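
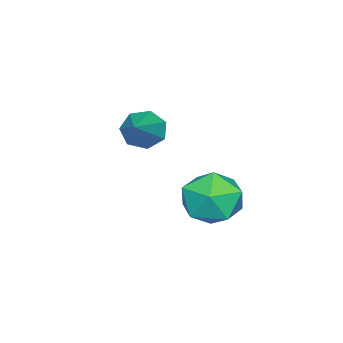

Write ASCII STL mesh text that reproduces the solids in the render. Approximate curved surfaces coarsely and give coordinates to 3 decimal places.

solid 
facet normal -0.608 0.783 0.129
outer loop
vertex -0.125 2.089 -2.752
vertex -0.435 1.743 -2.115
vertex 0.191 2.217 -2.041
endloop
endfacet
facet normal 0.002 0.984 -0.178
outer loop
vertex -0.125 2.089 -2.752
vertex 0.191 2.217 -2.041
vertex 0.659 2.103 -2.665
endloop
endfacet
facet normal 0.076 0.615 -0.785
outer loop
vertex -0.125 2.089 -2.752
vertex 0.659 2.103 -2.665
vertex 0.322 1.558 -3.125
endloop
endfacet
facet normal -0.490 0.186 -0.852
outer loop
vertex -0.125 2.089 -2.752
vertex 0.322 1.558 -3.125
vertex -0.354 1.335 -2.785
endloop
endfacet
facet normal -0.913 0.290 -0.287
outer loop
vertex -0.125 2.089 -2.752
vertex -0.354 1.335 -2.785
vertex -0.435 1.743 -2.115
endloop
endfacet
facet normal 0.538 0.803 0.257
outer loop
vertex 0.659 2.103 -2.665
vertex 0.191 2.217 -2.041
vertex 0.834 1.765 -1.975
endloop
endfacet
facet normal -0.450 0.476 0.755
outer loop
vertex 0.191 2.217 -2.041
vertex -0.435 1.743 -2.115
vertex 0.158 1.542 -1.635
endloop
endfacet
facet normal -0.943 -0.322 0.082
outer loop
vertex -0.435 1.743 -2.115
vertex -0.354 1.335 -2.785
vertex -0.179 0.997 -2.095
endloop
endfacet
facet normal -0.258 -0.489 -0.833
outer loop
vertex -0.354 1.335 -2.785
vertex 0.322 1.558 -3.125
vertex 0.289 0.883 -2.719
endloop
endfacet
facet normal 0.657 0.206 -0.725
outer loop
vertex 0.322 1.558 -3.125
vertex 0.659 2.103 -2.665
vertex 0.915 1.357 -2.645
endloop
endfacet
facet normal 0.490 -0.186 0.852
outer loop
vertex 0.605 1.011 -2.008
vertex 0.834 1.765 -1.975
vertex 0.158 1.542 -1.635
endloop
endfacet
facet normal -0.076 -0.615 0.785
outer loop
vertex 0.605 1.011 -2.008
vertex 0.158 1.542 -1.635
vertex -0.179 0.997 -2.095
endloop
endfacet
facet normal -0.002 -0.984 0.178
outer loop
vertex 0.605 1.011 -2.008
vertex -0.179 0.997 -2.095
vertex 0.289 0.883 -2.719
endloop
endfacet
facet normal 0.608 -0.783 -0.129
outer loop
vertex 0.605 1.011 -2.008
vertex 0.289 0.883 -2.719
vertex 0.915 1.357 -2.645
endloop
endfacet
facet normal 0.913 -0.290 0.287
outer loop
vertex 0.605 1.011 -2.008
vertex 0.915 1.357 -2.645
vertex 0.834 1.765 -1.975
endloop
endfacet
facet normal 0.258 0.489 0.833
outer loop
vertex 0.158 1.542 -1.635
vertex 0.834 1.765 -1.975
vertex 0.191 2.217 -2.041
endloop
endfacet
facet normal -0.657 -0.206 0.725
outer loop
vertex -0.179 0.997 -2.095
vertex 0.158 1.542 -1.635
vertex -0.435 1.743 -2.115
endloop
endfacet
facet normal -0.538 -0.803 -0.257
outer loop
vertex 0.289 0.883 -2.719
vertex -0.179 0.997 -2.095
vertex -0.354 1.335 -2.785
endloop
endfacet
facet normal 0.450 -0.476 -0.755
outer loop
vertex 0.915 1.357 -2.645
vertex 0.289 0.883 -2.719
vertex 0.322 1.558 -3.125
endloop
endfacet
facet normal 0.943 0.322 -0.082
outer loop
vertex 0.834 1.765 -1.975
vertex 0.915 1.357 -2.645
vertex 0.659 2.103 -2.665
endloop
endfacet
facet normal -0.823 -0.254 -0.508
outer loop
vertex -1.145 -0.685 -2.1
vertex -1.365 -0.891 -1.64
vertex -1.401 -0.379 -1.838
endloop
endfacet
facet normal 0.446 0.767 -0.461
outer loop
vertex -1.145 -0.685 -2.1
vertex -1.401 -0.379 -1.838
vertex -0.195 -0.529 -0.92
endloop
endfacet
facet normal -0.823 -0.254 -0.508
outer loop
vertex -1.401 -0.379 -1.838
vertex -1.365 -0.891 -1.64
vertex -1.63 -0.458 -1.427
endloop
endfacet
facet normal -0.015 0.983 0.181
outer loop
vertex -1.401 -0.379 -1.838
vertex -1.63 -0.458 -1.427
vertex -0.195 -0.529 -0.92
endloop
endfacet
facet normal -0.824 -0.255 -0.507
outer loop
vertex -1.63 -0.458 -1.427
vertex -1.365 -0.891 -1.64
vertex -1.659 -0.863 -1.176
endloop
endfacet
facet normal -0.261 0.522 0.812
outer loop
vertex -1.63 -0.458 -1.427
vertex -1.659 -0.863 -1.176
vertex -0.195 -0.529 -0.92
endloop
endfacet
facet normal -0.824 -0.254 -0.507
outer loop
vertex -1.659 -0.863 -1.176
vertex -1.365 -0.891 -1.64
vertex -1.467 -1.289 -1.275
endloop
endfacet
facet normal -0.106 -0.270 0.957
outer loop
vertex -1.659 -0.863 -1.176
vertex -1.467 -1.289 -1.275
vertex -0.195 -0.529 -0.92
endloop
endfacet
facet normal -0.823 -0.255 -0.508
outer loop
vertex -1.467 -1.289 -1.275
vertex -1.365 -0.891 -1.64
vertex -1.197 -1.415 -1.649
endloop
endfacet
facet normal 0.333 -0.794 0.508
outer loop
vertex -1.467 -1.289 -1.275
vertex -1.197 -1.415 -1.649
vertex -0.195 -0.529 -0.92
endloop
endfacet
facet normal -0.823 -0.255 -0.508
outer loop
vertex -1.197 -1.415 -1.649
vertex -1.365 -0.891 -1.64
vertex -1.054 -1.146 -2.016
endloop
endfacet
facet normal 0.726 -0.658 -0.199
outer loop
vertex -1.197 -1.415 -1.649
vertex -1.054 -1.146 -2.016
vertex -0.195 -0.529 -0.92
endloop
endfacet
facet normal -0.823 -0.255 -0.508
outer loop
vertex -1.054 -1.146 -2.016
vertex -1.365 -0.891 -1.64
vertex -1.145 -0.685 -2.1
endloop
endfacet
facet normal 0.776 0.038 -0.630
outer loop
vertex -1.054 -1.146 -2.016
vertex -1.145 -0.685 -2.1
vertex -0.195 -0.529 -0.92
endloop
endfacet

endsolid


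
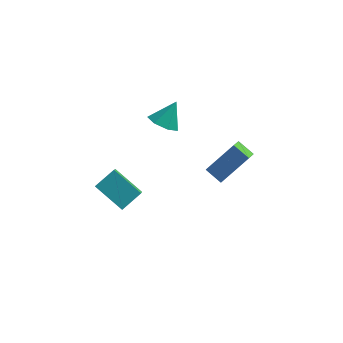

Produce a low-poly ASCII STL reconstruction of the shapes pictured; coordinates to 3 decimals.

solid 
facet normal -0.379 -0.497 -0.780
outer loop
vertex 1.176 1.956 2.784
vertex 0.399 2.285 2.952
vertex 1.019 2.603 2.448
endloop
endfacet
facet normal 0.973 0.231 -0.009
outer loop
vertex 1.176 1.956 2.784
vertex 1.019 2.603 2.448
vertex 0.941 2.995 4.068
endloop
endfacet
facet normal -0.379 -0.497 -0.780
outer loop
vertex 1.019 2.603 2.448
vertex 0.399 2.285 2.952
vertex 0.396 3.011 2.491
endloop
endfacet
facet normal 0.531 0.829 -0.175
outer loop
vertex 1.019 2.603 2.448
vertex 0.396 3.011 2.491
vertex 0.941 2.995 4.068
endloop
endfacet
facet normal -0.379 -0.497 -0.781
outer loop
vertex 0.396 3.011 2.491
vertex 0.399 2.285 2.952
vertex -0.225 2.872 2.881
endloop
endfacet
facet normal -0.175 0.982 0.071
outer loop
vertex 0.396 3.011 2.491
vertex -0.225 2.872 2.881
vertex 0.941 2.995 4.068
endloop
endfacet
facet normal -0.379 -0.497 -0.781
outer loop
vertex -0.225 2.872 2.881
vertex 0.399 2.285 2.952
vertex -0.376 2.291 3.324
endloop
endfacet
facet normal -0.613 0.573 0.543
outer loop
vertex -0.225 2.872 2.881
vertex -0.376 2.291 3.324
vertex 0.941 2.995 4.068
endloop
endfacet
facet normal -0.379 -0.497 -0.781
outer loop
vertex -0.376 2.291 3.324
vertex 0.399 2.285 2.952
vertex 0.057 1.705 3.487
endloop
endfacet
facet normal -0.454 -0.089 0.887
outer loop
vertex -0.376 2.291 3.324
vertex 0.057 1.705 3.487
vertex 0.941 2.995 4.068
endloop
endfacet
facet normal -0.380 -0.496 -0.781
outer loop
vertex 0.057 1.705 3.487
vertex 0.399 2.285 2.952
vertex 0.747 1.556 3.246
endloop
endfacet
facet normal 0.185 -0.506 0.842
outer loop
vertex 0.057 1.705 3.487
vertex 0.747 1.556 3.246
vertex 0.941 2.995 4.068
endloop
endfacet
facet normal -0.379 -0.496 -0.781
outer loop
vertex 0.747 1.556 3.246
vertex 0.399 2.285 2.952
vertex 1.176 1.956 2.784
endloop
endfacet
facet normal 0.818 -0.364 0.445
outer loop
vertex 0.747 1.556 3.246
vertex 1.176 1.956 2.784
vertex 0.941 2.995 4.068
endloop
endfacet
facet normal -0.607 -0.367 -0.705
outer loop
vertex 3.629 -0.408 1.481
vertex 2.837 0.018 1.941
vertex 3.763 0.446 0.921
endloop
endfacet
facet normal 0.784 -0.422 -0.456
outer loop
vertex 4.983 1.182 2.339
vertex 3.629 -0.408 1.481
vertex 3.763 0.446 0.921
endloop
endfacet
facet normal -0.607 -0.367 -0.705
outer loop
vertex 3.763 0.446 0.921
vertex 2.837 0.018 1.941
vertex 2.971 0.872 1.381
endloop
endfacet
facet normal 0.131 0.829 -0.543
outer loop
vertex 2.971 0.872 1.381
vertex 4.983 1.182 2.339
vertex 3.763 0.446 0.921
endloop
endfacet
facet normal -0.131 -0.829 0.543
outer loop
vertex 3.629 -0.408 1.481
vertex 4.057 0.754 3.359
vertex 2.837 0.018 1.941
endloop
endfacet
facet normal 0.784 -0.422 -0.456
outer loop
vertex 4.849 0.328 2.899
vertex 3.629 -0.408 1.481
vertex 4.983 1.182 2.339
endloop
endfacet
facet normal -0.131 -0.829 0.543
outer loop
vertex 4.849 0.328 2.899
vertex 4.057 0.754 3.359
vertex 3.629 -0.408 1.481
endloop
endfacet
facet normal -0.784 0.422 0.456
outer loop
vertex 2.837 0.018 1.941
vertex 4.057 0.754 3.359
vertex 2.971 0.872 1.381
endloop
endfacet
facet normal 0.131 0.829 -0.543
outer loop
vertex 4.191 1.608 2.799
vertex 4.983 1.182 2.339
vertex 2.971 0.872 1.381
endloop
endfacet
facet normal -0.784 0.422 0.456
outer loop
vertex 2.971 0.872 1.381
vertex 4.057 0.754 3.359
vertex 4.191 1.608 2.799
endloop
endfacet
facet normal 0.607 0.367 0.705
outer loop
vertex 4.191 1.608 2.799
vertex 4.849 0.328 2.899
vertex 4.983 1.182 2.339
endloop
endfacet
facet normal 0.607 0.367 0.705
outer loop
vertex 4.057 0.754 3.359
vertex 4.849 0.328 2.899
vertex 4.191 1.608 2.799
endloop
endfacet
facet normal -0.784 0.399 0.476
outer loop
vertex -0.93 -3.451 5.099
vertex -1.141 -2.057 3.583
vertex -1.671 -4.204 4.51
endloop
endfacet
facet normal 0.102 -0.673 0.732
outer loop
vertex -0.299 -4.903 3.677
vertex -0.93 -3.451 5.099
vertex -1.671 -4.204 4.51
endloop
endfacet
facet normal -0.784 0.399 0.476
outer loop
vertex -1.671 -4.204 4.51
vertex -1.141 -2.057 3.583
vertex -1.882 -2.811 2.994
endloop
endfacet
facet normal -0.613 -0.623 -0.487
outer loop
vertex -1.882 -2.811 2.994
vertex -0.299 -4.903 3.677
vertex -1.671 -4.204 4.51
endloop
endfacet
facet normal 0.613 0.622 0.487
outer loop
vertex -0.93 -3.451 5.099
vertex 0.231 -2.756 2.75
vertex -1.141 -2.057 3.583
endloop
endfacet
facet normal 0.102 -0.673 0.733
outer loop
vertex 0.442 -4.149 4.266
vertex -0.93 -3.451 5.099
vertex -0.299 -4.903 3.677
endloop
endfacet
facet normal 0.612 0.623 0.487
outer loop
vertex 0.442 -4.149 4.266
vertex 0.231 -2.756 2.75
vertex -0.93 -3.451 5.099
endloop
endfacet
facet normal -0.102 0.673 -0.733
outer loop
vertex -1.141 -2.057 3.583
vertex 0.231 -2.756 2.75
vertex -1.882 -2.811 2.994
endloop
endfacet
facet normal -0.612 -0.623 -0.487
outer loop
vertex -0.51 -3.509 2.161
vertex -0.299 -4.903 3.677
vertex -1.882 -2.811 2.994
endloop
endfacet
facet normal -0.102 0.673 -0.732
outer loop
vertex -1.882 -2.811 2.994
vertex 0.231 -2.756 2.75
vertex -0.51 -3.509 2.161
endloop
endfacet
facet normal 0.784 -0.399 -0.476
outer loop
vertex -0.51 -3.509 2.161
vertex 0.442 -4.149 4.266
vertex -0.299 -4.903 3.677
endloop
endfacet
facet normal 0.784 -0.399 -0.476
outer loop
vertex 0.231 -2.756 2.75
vertex 0.442 -4.149 4.266
vertex -0.51 -3.509 2.161
endloop
endfacet

endsolid


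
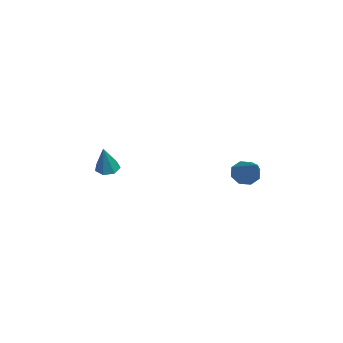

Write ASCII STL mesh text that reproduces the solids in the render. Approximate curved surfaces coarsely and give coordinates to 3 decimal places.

solid 
facet normal -0.813 -0.232 -0.534
outer loop
vertex -1.126 2.066 0.255
vertex -1.417 1.846 0.793
vertex -1.383 2.42 0.492
endloop
endfacet
facet normal 0.490 0.702 -0.517
outer loop
vertex -1.126 2.066 0.255
vertex -1.383 2.42 0.492
vertex 0.217 2.314 1.867
endloop
endfacet
facet normal -0.812 -0.232 -0.535
outer loop
vertex -1.383 2.42 0.492
vertex -1.417 1.846 0.793
vertex -1.66 2.438 0.905
endloop
endfacet
facet normal 0.066 0.998 0.001
outer loop
vertex -1.383 2.42 0.492
vertex -1.66 2.438 0.905
vertex 0.217 2.314 1.867
endloop
endfacet
facet normal -0.812 -0.232 -0.535
outer loop
vertex -1.66 2.438 0.905
vertex -1.417 1.846 0.793
vertex -1.794 2.108 1.252
endloop
endfacet
facet normal -0.263 0.748 0.610
outer loop
vertex -1.66 2.438 0.905
vertex -1.794 2.108 1.252
vertex 0.217 2.314 1.867
endloop
endfacet
facet normal -0.813 -0.234 -0.534
outer loop
vertex -1.794 2.108 1.252
vertex -1.417 1.846 0.793
vertex -1.707 1.625 1.331
endloop
endfacet
facet normal -0.300 0.101 0.948
outer loop
vertex -1.794 2.108 1.252
vertex -1.707 1.625 1.331
vertex 0.217 2.314 1.867
endloop
endfacet
facet normal -0.812 -0.234 -0.534
outer loop
vertex -1.707 1.625 1.331
vertex -1.417 1.846 0.793
vertex -1.45 1.271 1.095
endloop
endfacet
facet normal -0.026 -0.568 0.823
outer loop
vertex -1.707 1.625 1.331
vertex -1.45 1.271 1.095
vertex 0.217 2.314 1.867
endloop
endfacet
facet normal -0.813 -0.234 -0.534
outer loop
vertex -1.45 1.271 1.095
vertex -1.417 1.846 0.793
vertex -1.173 1.253 0.681
endloop
endfacet
facet normal 0.400 -0.864 0.305
outer loop
vertex -1.45 1.271 1.095
vertex -1.173 1.253 0.681
vertex 0.217 2.314 1.867
endloop
endfacet
facet normal -0.812 -0.233 -0.535
outer loop
vertex -1.173 1.253 0.681
vertex -1.417 1.846 0.793
vertex -1.039 1.583 0.334
endloop
endfacet
facet normal 0.728 -0.615 -0.303
outer loop
vertex -1.173 1.253 0.681
vertex -1.039 1.583 0.334
vertex 0.217 2.314 1.867
endloop
endfacet
facet normal -0.812 -0.234 -0.535
outer loop
vertex -1.039 1.583 0.334
vertex -1.417 1.846 0.793
vertex -1.126 2.066 0.255
endloop
endfacet
facet normal 0.765 0.033 -0.643
outer loop
vertex -1.039 1.583 0.334
vertex -1.126 2.066 0.255
vertex 0.217 2.314 1.867
endloop
endfacet
facet normal -0.472 0.075 -0.878
outer loop
vertex -2.832 -4.074 0.048
vertex -3.292 -3.923 0.308
vertex -2.886 -3.605 0.117
endloop
endfacet
facet normal 0.977 0.137 -0.164
outer loop
vertex -2.832 -4.074 0.048
vertex -2.886 -3.605 0.117
vertex -2.568 -4.037 1.652
endloop
endfacet
facet normal -0.472 0.075 -0.878
outer loop
vertex -2.886 -3.605 0.117
vertex -3.292 -3.923 0.308
vertex -3.246 -3.375 0.33
endloop
endfacet
facet normal 0.580 0.808 0.107
outer loop
vertex -2.886 -3.605 0.117
vertex -3.246 -3.375 0.33
vertex -2.568 -4.037 1.652
endloop
endfacet
facet normal -0.474 0.075 -0.878
outer loop
vertex -3.246 -3.375 0.33
vertex -3.292 -3.923 0.308
vertex -3.64 -3.558 0.527
endloop
endfacet
facet normal -0.145 0.853 0.502
outer loop
vertex -3.246 -3.375 0.33
vertex -3.64 -3.558 0.527
vertex -2.568 -4.037 1.652
endloop
endfacet
facet normal -0.475 0.074 -0.877
outer loop
vertex -3.64 -3.558 0.527
vertex -3.292 -3.923 0.308
vertex -3.772 -4.015 0.56
endloop
endfacet
facet normal -0.650 0.240 0.721
outer loop
vertex -3.64 -3.558 0.527
vertex -3.772 -4.015 0.56
vertex -2.568 -4.037 1.652
endloop
endfacet
facet normal -0.475 0.075 -0.877
outer loop
vertex -3.772 -4.015 0.56
vertex -3.292 -3.923 0.308
vertex -3.543 -4.403 0.403
endloop
endfacet
facet normal -0.557 -0.572 0.602
outer loop
vertex -3.772 -4.015 0.56
vertex -3.543 -4.403 0.403
vertex -2.568 -4.037 1.652
endloop
endfacet
facet normal -0.473 0.074 -0.878
outer loop
vertex -3.543 -4.403 0.403
vertex -3.292 -3.923 0.308
vertex -3.124 -4.429 0.175
endloop
endfacet
facet normal 0.066 -0.970 0.233
outer loop
vertex -3.543 -4.403 0.403
vertex -3.124 -4.429 0.175
vertex -2.568 -4.037 1.652
endloop
endfacet
facet normal -0.472 0.074 -0.878
outer loop
vertex -3.124 -4.429 0.175
vertex -3.292 -3.923 0.308
vertex -2.832 -4.074 0.048
endloop
endfacet
facet normal 0.748 -0.654 -0.108
outer loop
vertex -3.124 -4.429 0.175
vertex -2.832 -4.074 0.048
vertex -2.568 -4.037 1.652
endloop
endfacet

endsolid


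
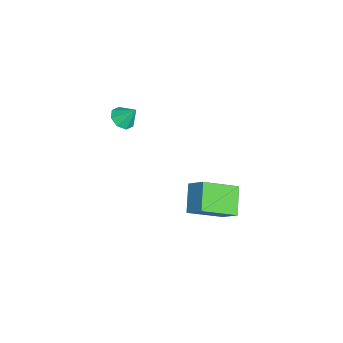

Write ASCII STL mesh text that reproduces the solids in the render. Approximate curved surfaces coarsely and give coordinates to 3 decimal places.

solid 
facet normal -0.219 -0.596 -0.773
outer loop
vertex 2.899 -2.999 2.771
vertex 2.299 -3.181 3.081
vertex 2.493 -2.676 2.637
endloop
endfacet
facet normal 0.641 0.758 -0.115
outer loop
vertex 2.899 -2.999 2.771
vertex 2.493 -2.676 2.637
vertex 2.541 -2.519 3.939
endloop
endfacet
facet normal -0.218 -0.596 -0.773
outer loop
vertex 2.493 -2.676 2.637
vertex 2.299 -3.181 3.081
vertex 1.973 -2.649 2.763
endloop
endfacet
facet normal 0.022 0.992 -0.120
outer loop
vertex 2.493 -2.676 2.637
vertex 1.973 -2.649 2.763
vertex 2.541 -2.519 3.939
endloop
endfacet
facet normal -0.219 -0.596 -0.773
outer loop
vertex 1.973 -2.649 2.763
vertex 2.299 -3.181 3.081
vertex 1.644 -2.933 3.075
endloop
endfacet
facet normal -0.545 0.821 0.172
outer loop
vertex 1.973 -2.649 2.763
vertex 1.644 -2.933 3.075
vertex 2.541 -2.519 3.939
endloop
endfacet
facet normal -0.218 -0.596 -0.773
outer loop
vertex 1.644 -2.933 3.075
vertex 2.299 -3.181 3.081
vertex 1.698 -3.363 3.391
endloop
endfacet
facet normal -0.729 0.344 0.592
outer loop
vertex 1.644 -2.933 3.075
vertex 1.698 -3.363 3.391
vertex 2.541 -2.519 3.939
endloop
endfacet
facet normal -0.217 -0.597 -0.772
outer loop
vertex 1.698 -3.363 3.391
vertex 2.299 -3.181 3.081
vertex 2.104 -3.685 3.526
endloop
endfacet
facet normal -0.422 -0.158 0.893
outer loop
vertex 1.698 -3.363 3.391
vertex 2.104 -3.685 3.526
vertex 2.541 -2.519 3.939
endloop
endfacet
facet normal -0.219 -0.597 -0.772
outer loop
vertex 2.104 -3.685 3.526
vertex 2.299 -3.181 3.081
vertex 2.624 -3.713 3.4
endloop
endfacet
facet normal 0.197 -0.392 0.899
outer loop
vertex 2.104 -3.685 3.526
vertex 2.624 -3.713 3.4
vertex 2.541 -2.519 3.939
endloop
endfacet
facet normal -0.218 -0.596 -0.773
outer loop
vertex 2.624 -3.713 3.4
vertex 2.299 -3.181 3.081
vertex 2.954 -3.428 3.087
endloop
endfacet
facet normal 0.765 -0.220 0.606
outer loop
vertex 2.624 -3.713 3.4
vertex 2.954 -3.428 3.087
vertex 2.541 -2.519 3.939
endloop
endfacet
facet normal -0.218 -0.597 -0.772
outer loop
vertex 2.954 -3.428 3.087
vertex 2.299 -3.181 3.081
vertex 2.899 -2.999 2.771
endloop
endfacet
facet normal 0.948 0.258 0.185
outer loop
vertex 2.954 -3.428 3.087
vertex 2.899 -2.999 2.771
vertex 2.541 -2.519 3.939
endloop
endfacet
facet normal -0.527 -0.561 -0.638
outer loop
vertex 3.626 -0.124 -3.111
vertex 2.295 -0.034 -2.09
vertex 2.966 1.653 -4.127
endloop
endfacet
facet normal 0.792 -0.053 -0.608
outer loop
vertex 3.625 2.354 -3.33
vertex 3.626 -0.124 -3.111
vertex 2.966 1.653 -4.127
endloop
endfacet
facet normal -0.527 -0.561 -0.638
outer loop
vertex 2.966 1.653 -4.127
vertex 2.295 -0.034 -2.09
vertex 1.635 1.743 -3.106
endloop
endfacet
facet normal -0.307 0.826 -0.473
outer loop
vertex 1.635 1.743 -3.106
vertex 3.625 2.354 -3.33
vertex 2.966 1.653 -4.127
endloop
endfacet
facet normal 0.307 -0.826 0.473
outer loop
vertex 3.626 -0.124 -3.111
vertex 2.954 0.667 -1.293
vertex 2.295 -0.034 -2.09
endloop
endfacet
facet normal 0.792 -0.053 -0.608
outer loop
vertex 4.285 0.577 -2.314
vertex 3.626 -0.124 -3.111
vertex 3.625 2.354 -3.33
endloop
endfacet
facet normal 0.307 -0.826 0.473
outer loop
vertex 4.285 0.577 -2.314
vertex 2.954 0.667 -1.293
vertex 3.626 -0.124 -3.111
endloop
endfacet
facet normal -0.792 0.053 0.608
outer loop
vertex 2.295 -0.034 -2.09
vertex 2.954 0.667 -1.293
vertex 1.635 1.743 -3.106
endloop
endfacet
facet normal -0.307 0.826 -0.473
outer loop
vertex 2.294 2.444 -2.309
vertex 3.625 2.354 -3.33
vertex 1.635 1.743 -3.106
endloop
endfacet
facet normal -0.792 0.053 0.608
outer loop
vertex 1.635 1.743 -3.106
vertex 2.954 0.667 -1.293
vertex 2.294 2.444 -2.309
endloop
endfacet
facet normal 0.527 0.561 0.638
outer loop
vertex 2.294 2.444 -2.309
vertex 4.285 0.577 -2.314
vertex 3.625 2.354 -3.33
endloop
endfacet
facet normal 0.527 0.561 0.638
outer loop
vertex 2.954 0.667 -1.293
vertex 4.285 0.577 -2.314
vertex 2.294 2.444 -2.309
endloop
endfacet

endsolid


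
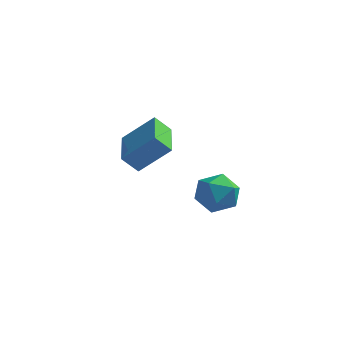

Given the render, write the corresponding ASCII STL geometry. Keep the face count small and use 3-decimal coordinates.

solid 
facet normal 0.217 0.893 0.394
outer loop
vertex 2.034 0.007 3.602
vertex 2.321 -0.365 4.287
vertex 2.834 -0.21 3.653
endloop
endfacet
facet normal 0.267 0.910 -0.317
outer loop
vertex 2.034 0.007 3.602
vertex 2.834 -0.21 3.653
vertex 2.415 -0.333 2.947
endloop
endfacet
facet normal -0.367 0.721 -0.588
outer loop
vertex 2.034 0.007 3.602
vertex 2.415 -0.333 2.947
vertex 1.642 -0.565 3.145
endloop
endfacet
facet normal -0.808 0.588 -0.043
outer loop
vertex 2.034 0.007 3.602
vertex 1.642 -0.565 3.145
vertex 1.584 -0.584 3.973
endloop
endfacet
facet normal -0.447 0.694 0.564
outer loop
vertex 2.034 0.007 3.602
vertex 1.584 -0.584 3.973
vertex 2.321 -0.365 4.287
endloop
endfacet
facet normal 0.747 0.419 -0.516
outer loop
vertex 2.415 -0.333 2.947
vertex 2.834 -0.21 3.653
vertex 2.936 -0.916 3.227
endloop
endfacet
facet normal 0.666 0.392 0.635
outer loop
vertex 2.834 -0.21 3.653
vertex 2.321 -0.365 4.287
vertex 2.878 -0.935 4.055
endloop
endfacet
facet normal -0.409 0.072 0.910
outer loop
vertex 2.321 -0.365 4.287
vertex 1.584 -0.584 3.973
vertex 2.105 -1.167 4.253
endloop
endfacet
facet normal -0.992 -0.100 -0.072
outer loop
vertex 1.584 -0.584 3.973
vertex 1.642 -0.565 3.145
vertex 1.686 -1.29 3.547
endloop
endfacet
facet normal -0.279 0.116 -0.953
outer loop
vertex 1.642 -0.565 3.145
vertex 2.415 -0.333 2.947
vertex 2.199 -1.135 2.913
endloop
endfacet
facet normal 0.808 -0.588 0.043
outer loop
vertex 2.486 -1.507 3.598
vertex 2.936 -0.916 3.227
vertex 2.878 -0.935 4.055
endloop
endfacet
facet normal 0.367 -0.721 0.588
outer loop
vertex 2.486 -1.507 3.598
vertex 2.878 -0.935 4.055
vertex 2.105 -1.167 4.253
endloop
endfacet
facet normal -0.267 -0.910 0.317
outer loop
vertex 2.486 -1.507 3.598
vertex 2.105 -1.167 4.253
vertex 1.686 -1.29 3.547
endloop
endfacet
facet normal -0.217 -0.893 -0.394
outer loop
vertex 2.486 -1.507 3.598
vertex 1.686 -1.29 3.547
vertex 2.199 -1.135 2.913
endloop
endfacet
facet normal 0.447 -0.694 -0.564
outer loop
vertex 2.486 -1.507 3.598
vertex 2.199 -1.135 2.913
vertex 2.936 -0.916 3.227
endloop
endfacet
facet normal 0.992 0.100 0.072
outer loop
vertex 2.878 -0.935 4.055
vertex 2.936 -0.916 3.227
vertex 2.834 -0.21 3.653
endloop
endfacet
facet normal 0.279 -0.116 0.953
outer loop
vertex 2.105 -1.167 4.253
vertex 2.878 -0.935 4.055
vertex 2.321 -0.365 4.287
endloop
endfacet
facet normal -0.747 -0.419 0.516
outer loop
vertex 1.686 -1.29 3.547
vertex 2.105 -1.167 4.253
vertex 1.584 -0.584 3.973
endloop
endfacet
facet normal -0.666 -0.392 -0.635
outer loop
vertex 2.199 -1.135 2.913
vertex 1.686 -1.29 3.547
vertex 1.642 -0.565 3.145
endloop
endfacet
facet normal 0.409 -0.072 -0.910
outer loop
vertex 2.936 -0.916 3.227
vertex 2.199 -1.135 2.913
vertex 2.415 -0.333 2.947
endloop
endfacet
facet normal -0.625 -0.263 0.735
outer loop
vertex -0.881 2.185 4.062
vertex -1.468 3.81 4.144
vertex -1.963 1.847 3.02
endloop
endfacet
facet normal 0.339 -0.940 -0.047
outer loop
vertex -1.432 2.07 2.396
vertex -0.881 2.185 4.062
vertex -1.963 1.847 3.02
endloop
endfacet
facet normal -0.625 -0.263 0.735
outer loop
vertex -1.963 1.847 3.02
vertex -1.468 3.81 4.144
vertex -2.55 3.472 3.102
endloop
endfacet
facet normal -0.703 -0.220 -0.677
outer loop
vertex -2.55 3.472 3.102
vertex -1.432 2.07 2.396
vertex -1.963 1.847 3.02
endloop
endfacet
facet normal 0.703 0.220 0.677
outer loop
vertex -0.881 2.185 4.062
vertex -0.937 4.033 3.52
vertex -1.468 3.81 4.144
endloop
endfacet
facet normal 0.339 -0.940 -0.047
outer loop
vertex -0.35 2.408 3.438
vertex -0.881 2.185 4.062
vertex -1.432 2.07 2.396
endloop
endfacet
facet normal 0.703 0.220 0.677
outer loop
vertex -0.35 2.408 3.438
vertex -0.937 4.033 3.52
vertex -0.881 2.185 4.062
endloop
endfacet
facet normal -0.339 0.940 0.047
outer loop
vertex -1.468 3.81 4.144
vertex -0.937 4.033 3.52
vertex -2.55 3.472 3.102
endloop
endfacet
facet normal -0.703 -0.220 -0.677
outer loop
vertex -2.019 3.695 2.478
vertex -1.432 2.07 2.396
vertex -2.55 3.472 3.102
endloop
endfacet
facet normal -0.339 0.940 0.047
outer loop
vertex -2.55 3.472 3.102
vertex -0.937 4.033 3.52
vertex -2.019 3.695 2.478
endloop
endfacet
facet normal 0.625 0.263 -0.735
outer loop
vertex -2.019 3.695 2.478
vertex -0.35 2.408 3.438
vertex -1.432 2.07 2.396
endloop
endfacet
facet normal 0.625 0.263 -0.735
outer loop
vertex -0.937 4.033 3.52
vertex -0.35 2.408 3.438
vertex -2.019 3.695 2.478
endloop
endfacet

endsolid


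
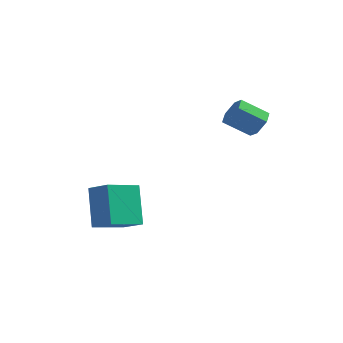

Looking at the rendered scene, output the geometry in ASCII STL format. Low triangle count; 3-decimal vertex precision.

solid 
facet normal -0.848 0.260 -0.461
outer loop
vertex -0.932 0.284 -2.733
vertex -0.321 1.486 -3.178
vertex -0.401 -0.515 -4.161
endloop
endfacet
facet normal -0.430 -0.846 0.314
outer loop
vertex 0.481 -0.786 -3.682
vertex -0.932 0.284 -2.733
vertex -0.401 -0.515 -4.161
endloop
endfacet
facet normal -0.848 0.260 -0.461
outer loop
vertex -0.401 -0.515 -4.161
vertex -0.321 1.486 -3.178
vertex 0.21 0.687 -4.606
endloop
endfacet
facet normal 0.308 -0.464 -0.830
outer loop
vertex 0.21 0.687 -4.606
vertex 0.481 -0.786 -3.682
vertex -0.401 -0.515 -4.161
endloop
endfacet
facet normal -0.308 0.464 0.830
outer loop
vertex -0.932 0.284 -2.733
vertex 0.561 1.215 -2.699
vertex -0.321 1.486 -3.178
endloop
endfacet
facet normal -0.430 -0.846 0.314
outer loop
vertex -0.05 0.013 -2.254
vertex -0.932 0.284 -2.733
vertex 0.481 -0.786 -3.682
endloop
endfacet
facet normal -0.308 0.464 0.830
outer loop
vertex -0.05 0.013 -2.254
vertex 0.561 1.215 -2.699
vertex -0.932 0.284 -2.733
endloop
endfacet
facet normal 0.430 0.846 -0.314
outer loop
vertex -0.321 1.486 -3.178
vertex 0.561 1.215 -2.699
vertex 0.21 0.687 -4.606
endloop
endfacet
facet normal 0.308 -0.464 -0.830
outer loop
vertex 1.092 0.416 -4.127
vertex 0.481 -0.786 -3.682
vertex 0.21 0.687 -4.606
endloop
endfacet
facet normal 0.430 0.846 -0.314
outer loop
vertex 0.21 0.687 -4.606
vertex 0.561 1.215 -2.699
vertex 1.092 0.416 -4.127
endloop
endfacet
facet normal 0.848 -0.260 0.461
outer loop
vertex 1.092 0.416 -4.127
vertex -0.05 0.013 -2.254
vertex 0.481 -0.786 -3.682
endloop
endfacet
facet normal 0.848 -0.260 0.461
outer loop
vertex 0.561 1.215 -2.699
vertex -0.05 0.013 -2.254
vertex 1.092 0.416 -4.127
endloop
endfacet
facet normal 0.758 0.344 -0.554
outer loop
vertex 4.374 3.69 0.526
vertex 4.124 3.451 0.036
vertex 3.988 4.013 0.199
endloop
endfacet
facet normal 0.110 0.769 0.630
outer loop
vertex 4.374 3.69 0.526
vertex 3.988 4.013 0.199
vertex 3.486 3.287 1.174
endloop
endfacet
facet normal 0.111 0.769 0.630
outer loop
vertex 3.486 3.287 1.174
vertex 3.988 4.013 0.199
vertex 3.101 3.61 0.847
endloop
endfacet
facet normal -0.759 -0.343 0.554
outer loop
vertex 3.486 3.287 1.174
vertex 3.101 3.61 0.847
vertex 3.236 3.049 0.684
endloop
endfacet
facet normal 0.758 0.344 -0.554
outer loop
vertex 3.988 4.013 0.199
vertex 4.124 3.451 0.036
vertex 3.738 3.774 -0.291
endloop
endfacet
facet normal -0.502 0.850 -0.159
outer loop
vertex 3.988 4.013 0.199
vertex 3.738 3.774 -0.291
vertex 3.101 3.61 0.847
endloop
endfacet
facet normal -0.502 0.850 -0.159
outer loop
vertex 3.101 3.61 0.847
vertex 3.738 3.774 -0.291
vertex 2.851 3.371 0.357
endloop
endfacet
facet normal -0.758 -0.343 0.554
outer loop
vertex 3.101 3.61 0.847
vertex 2.851 3.371 0.357
vertex 3.236 3.049 0.684
endloop
endfacet
facet normal 0.758 0.345 -0.554
outer loop
vertex 3.738 3.774 -0.291
vertex 4.124 3.451 0.036
vertex 3.874 3.213 -0.454
endloop
endfacet
facet normal -0.612 0.080 -0.787
outer loop
vertex 3.738 3.774 -0.291
vertex 3.874 3.213 -0.454
vertex 2.851 3.371 0.357
endloop
endfacet
facet normal -0.611 0.082 -0.787
outer loop
vertex 2.851 3.371 0.357
vertex 3.874 3.213 -0.454
vertex 2.986 2.81 0.194
endloop
endfacet
facet normal -0.758 -0.343 0.554
outer loop
vertex 2.851 3.371 0.357
vertex 2.986 2.81 0.194
vertex 3.236 3.049 0.684
endloop
endfacet
facet normal 0.759 0.343 -0.554
outer loop
vertex 3.874 3.213 -0.454
vertex 4.124 3.451 0.036
vertex 4.259 2.89 -0.127
endloop
endfacet
facet normal -0.110 -0.769 -0.630
outer loop
vertex 3.874 3.213 -0.454
vertex 4.259 2.89 -0.127
vertex 2.986 2.81 0.194
endloop
endfacet
facet normal -0.110 -0.769 -0.629
outer loop
vertex 2.986 2.81 0.194
vertex 4.259 2.89 -0.127
vertex 3.372 2.487 0.521
endloop
endfacet
facet normal -0.758 -0.344 0.554
outer loop
vertex 2.986 2.81 0.194
vertex 3.372 2.487 0.521
vertex 3.236 3.049 0.684
endloop
endfacet
facet normal 0.758 0.343 -0.554
outer loop
vertex 4.259 2.89 -0.127
vertex 4.124 3.451 0.036
vertex 4.509 3.129 0.363
endloop
endfacet
facet normal 0.502 -0.850 0.159
outer loop
vertex 4.259 2.89 -0.127
vertex 4.509 3.129 0.363
vertex 3.372 2.487 0.521
endloop
endfacet
facet normal 0.502 -0.850 0.159
outer loop
vertex 3.372 2.487 0.521
vertex 4.509 3.129 0.363
vertex 3.622 2.726 1.011
endloop
endfacet
facet normal -0.758 -0.344 0.554
outer loop
vertex 3.372 2.487 0.521
vertex 3.622 2.726 1.011
vertex 3.236 3.049 0.684
endloop
endfacet
facet normal 0.758 0.343 -0.554
outer loop
vertex 4.509 3.129 0.363
vertex 4.124 3.451 0.036
vertex 4.374 3.69 0.526
endloop
endfacet
facet normal 0.612 -0.081 0.787
outer loop
vertex 4.509 3.129 0.363
vertex 4.374 3.69 0.526
vertex 3.622 2.726 1.011
endloop
endfacet
facet normal 0.611 -0.081 0.787
outer loop
vertex 3.622 2.726 1.011
vertex 4.374 3.69 0.526
vertex 3.486 3.287 1.174
endloop
endfacet
facet normal -0.758 -0.345 0.554
outer loop
vertex 3.622 2.726 1.011
vertex 3.486 3.287 1.174
vertex 3.236 3.049 0.684
endloop
endfacet

endsolid


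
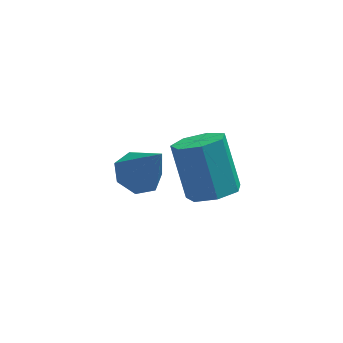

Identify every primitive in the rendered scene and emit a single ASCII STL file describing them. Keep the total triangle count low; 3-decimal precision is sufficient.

solid 
facet normal 0.190 -0.526 -0.829
outer loop
vertex 0.951 -1.157 0.12
vertex 0.305 -0.797 -0.257
vertex 1.097 -0.547 -0.234
endloop
endfacet
facet normal 0.961 -0.075 0.267
outer loop
vertex 0.951 -1.157 0.12
vertex 1.097 -0.547 -0.234
vertex 0.6 -0.184 1.653
endloop
endfacet
facet normal 0.961 -0.075 0.267
outer loop
vertex 0.6 -0.184 1.653
vertex 1.097 -0.547 -0.234
vertex 0.746 0.427 1.299
endloop
endfacet
facet normal -0.189 0.526 0.829
outer loop
vertex 0.6 -0.184 1.653
vertex 0.746 0.427 1.299
vertex -0.045 0.177 1.277
endloop
endfacet
facet normal 0.190 -0.526 -0.829
outer loop
vertex 1.097 -0.547 -0.234
vertex 0.305 -0.797 -0.257
vertex 0.646 -0.125 -0.605
endloop
endfacet
facet normal 0.756 0.616 -0.218
outer loop
vertex 1.097 -0.547 -0.234
vertex 0.646 -0.125 -0.605
vertex 0.746 0.427 1.299
endloop
endfacet
facet normal 0.756 0.616 -0.218
outer loop
vertex 0.746 0.427 1.299
vertex 0.646 -0.125 -0.605
vertex 0.295 0.849 0.928
endloop
endfacet
facet normal -0.189 0.526 0.829
outer loop
vertex 0.746 0.427 1.299
vertex 0.295 0.849 0.928
vertex -0.045 0.177 1.277
endloop
endfacet
facet normal 0.190 -0.526 -0.829
outer loop
vertex 0.646 -0.125 -0.605
vertex 0.305 -0.797 -0.257
vertex -0.061 -0.209 -0.714
endloop
endfacet
facet normal -0.017 0.842 -0.539
outer loop
vertex 0.646 -0.125 -0.605
vertex -0.061 -0.209 -0.714
vertex 0.295 0.849 0.928
endloop
endfacet
facet normal -0.018 0.842 -0.539
outer loop
vertex 0.295 0.849 0.928
vertex -0.061 -0.209 -0.714
vertex -0.412 0.765 0.82
endloop
endfacet
facet normal -0.189 0.526 0.829
outer loop
vertex 0.295 0.849 0.928
vertex -0.412 0.765 0.82
vertex -0.045 0.177 1.277
endloop
endfacet
facet normal 0.189 -0.527 -0.829
outer loop
vertex -0.061 -0.209 -0.714
vertex 0.305 -0.797 -0.257
vertex -0.492 -0.735 -0.478
endloop
endfacet
facet normal -0.778 0.434 -0.454
outer loop
vertex -0.061 -0.209 -0.714
vertex -0.492 -0.735 -0.478
vertex -0.412 0.765 0.82
endloop
endfacet
facet normal -0.778 0.434 -0.454
outer loop
vertex -0.412 0.765 0.82
vertex -0.492 -0.735 -0.478
vertex -0.843 0.238 1.055
endloop
endfacet
facet normal -0.190 0.526 0.829
outer loop
vertex -0.412 0.765 0.82
vertex -0.843 0.238 1.055
vertex -0.045 0.177 1.277
endloop
endfacet
facet normal 0.189 -0.526 -0.829
outer loop
vertex -0.492 -0.735 -0.478
vertex 0.305 -0.797 -0.257
vertex -0.323 -1.308 -0.076
endloop
endfacet
facet normal -0.953 -0.301 -0.028
outer loop
vertex -0.492 -0.735 -0.478
vertex -0.323 -1.308 -0.076
vertex -0.843 0.238 1.055
endloop
endfacet
facet normal -0.953 -0.301 -0.027
outer loop
vertex -0.843 0.238 1.055
vertex -0.323 -1.308 -0.076
vertex -0.674 -0.334 1.458
endloop
endfacet
facet normal -0.190 0.527 0.828
outer loop
vertex -0.843 0.238 1.055
vertex -0.674 -0.334 1.458
vertex -0.045 0.177 1.277
endloop
endfacet
facet normal 0.189 -0.526 -0.829
outer loop
vertex -0.323 -1.308 -0.076
vertex 0.305 -0.797 -0.257
vertex 0.32 -1.496 0.19
endloop
endfacet
facet normal -0.410 -0.809 0.420
outer loop
vertex -0.323 -1.308 -0.076
vertex 0.32 -1.496 0.19
vertex -0.674 -0.334 1.458
endloop
endfacet
facet normal -0.410 -0.809 0.420
outer loop
vertex -0.674 -0.334 1.458
vertex 0.32 -1.496 0.19
vertex -0.031 -0.522 1.724
endloop
endfacet
facet normal -0.189 0.526 0.829
outer loop
vertex -0.674 -0.334 1.458
vertex -0.031 -0.522 1.724
vertex -0.045 0.177 1.277
endloop
endfacet
facet normal 0.191 -0.526 -0.829
outer loop
vertex 0.32 -1.496 0.19
vertex 0.305 -0.797 -0.257
vertex 0.951 -1.157 0.12
endloop
endfacet
facet normal 0.442 -0.708 0.551
outer loop
vertex 0.32 -1.496 0.19
vertex 0.951 -1.157 0.12
vertex -0.031 -0.522 1.724
endloop
endfacet
facet normal 0.441 -0.708 0.551
outer loop
vertex -0.031 -0.522 1.724
vertex 0.951 -1.157 0.12
vertex 0.6 -0.184 1.653
endloop
endfacet
facet normal -0.189 0.526 0.829
outer loop
vertex -0.031 -0.522 1.724
vertex 0.6 -0.184 1.653
vertex -0.045 0.177 1.277
endloop
endfacet
facet normal -0.371 0.343 -0.863
outer loop
vertex -1.111 2.143 -3.221
vertex -1.606 2.65 -2.807
vertex -0.845 2.788 -3.079
endloop
endfacet
facet normal 0.927 -0.357 -0.113
outer loop
vertex -1.111 2.143 -3.221
vertex -0.845 2.788 -3.079
vertex -0.914 2.01 -1.193
endloop
endfacet
facet normal -0.371 0.342 -0.864
outer loop
vertex -0.845 2.788 -3.079
vertex -1.606 2.65 -2.807
vertex -1.152 3.329 -2.733
endloop
endfacet
facet normal 0.901 0.388 0.193
outer loop
vertex -0.845 2.788 -3.079
vertex -1.152 3.329 -2.733
vertex -0.914 2.01 -1.193
endloop
endfacet
facet normal -0.371 0.342 -0.864
outer loop
vertex -1.152 3.329 -2.733
vertex -1.606 2.65 -2.807
vertex -1.801 3.358 -2.443
endloop
endfacet
facet normal 0.299 0.747 0.594
outer loop
vertex -1.152 3.329 -2.733
vertex -1.801 3.358 -2.443
vertex -0.914 2.01 -1.193
endloop
endfacet
facet normal -0.370 0.342 -0.864
outer loop
vertex -1.801 3.358 -2.443
vertex -1.606 2.65 -2.807
vertex -2.304 2.854 -2.427
endloop
endfacet
facet normal -0.425 0.449 0.786
outer loop
vertex -1.801 3.358 -2.443
vertex -2.304 2.854 -2.427
vertex -0.914 2.01 -1.193
endloop
endfacet
facet normal -0.370 0.343 -0.863
outer loop
vertex -2.304 2.854 -2.427
vertex -1.606 2.65 -2.807
vertex -2.281 2.197 -2.698
endloop
endfacet
facet normal -0.727 -0.283 0.625
outer loop
vertex -2.304 2.854 -2.427
vertex -2.281 2.197 -2.698
vertex -0.914 2.01 -1.193
endloop
endfacet
facet normal -0.370 0.343 -0.864
outer loop
vertex -2.281 2.197 -2.698
vertex -1.606 2.65 -2.807
vertex -1.75 1.88 -3.051
endloop
endfacet
facet normal -0.379 -0.895 0.233
outer loop
vertex -2.281 2.197 -2.698
vertex -1.75 1.88 -3.051
vertex -0.914 2.01 -1.193
endloop
endfacet
facet normal -0.371 0.343 -0.863
outer loop
vertex -1.75 1.88 -3.051
vertex -1.606 2.65 -2.807
vertex -1.111 2.143 -3.221
endloop
endfacet
facet normal 0.357 -0.929 -0.096
outer loop
vertex -1.75 1.88 -3.051
vertex -1.111 2.143 -3.221
vertex -0.914 2.01 -1.193
endloop
endfacet

endsolid


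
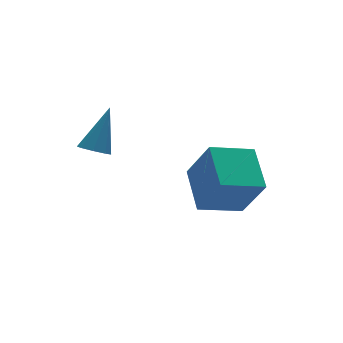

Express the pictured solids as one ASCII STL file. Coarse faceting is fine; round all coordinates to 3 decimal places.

solid 
facet normal -0.942 0.175 0.287
outer loop
vertex 1.13 -5.059 -0.186
vertex 1.721 -3.264 0.658
vertex 0.741 -4.038 -2.084
endloop
endfacet
facet normal -0.286 -0.867 -0.408
outer loop
vertex 2.559 -4.376 -2.638
vertex 1.13 -5.059 -0.186
vertex 0.741 -4.038 -2.084
endloop
endfacet
facet normal -0.942 0.176 0.287
outer loop
vertex 0.741 -4.038 -2.084
vertex 1.721 -3.264 0.658
vertex 1.333 -2.243 -1.24
endloop
endfacet
facet normal -0.177 0.466 -0.867
outer loop
vertex 1.333 -2.243 -1.24
vertex 2.559 -4.376 -2.638
vertex 0.741 -4.038 -2.084
endloop
endfacet
facet normal 0.178 -0.466 0.867
outer loop
vertex 1.13 -5.059 -0.186
vertex 3.539 -3.602 0.104
vertex 1.721 -3.264 0.658
endloop
endfacet
facet normal -0.286 -0.867 -0.408
outer loop
vertex 2.947 -5.397 -0.74
vertex 1.13 -5.059 -0.186
vertex 2.559 -4.376 -2.638
endloop
endfacet
facet normal 0.178 -0.466 0.867
outer loop
vertex 2.947 -5.397 -0.74
vertex 3.539 -3.602 0.104
vertex 1.13 -5.059 -0.186
endloop
endfacet
facet normal 0.286 0.867 0.408
outer loop
vertex 1.721 -3.264 0.658
vertex 3.539 -3.602 0.104
vertex 1.333 -2.243 -1.24
endloop
endfacet
facet normal -0.178 0.466 -0.867
outer loop
vertex 3.15 -2.581 -1.794
vertex 2.559 -4.376 -2.638
vertex 1.333 -2.243 -1.24
endloop
endfacet
facet normal 0.286 0.867 0.408
outer loop
vertex 1.333 -2.243 -1.24
vertex 3.539 -3.602 0.104
vertex 3.15 -2.581 -1.794
endloop
endfacet
facet normal 0.942 -0.175 -0.287
outer loop
vertex 3.15 -2.581 -1.794
vertex 2.947 -5.397 -0.74
vertex 2.559 -4.376 -2.638
endloop
endfacet
facet normal 0.942 -0.175 -0.287
outer loop
vertex 3.539 -3.602 0.104
vertex 2.947 -5.397 -0.74
vertex 3.15 -2.581 -1.794
endloop
endfacet
facet normal -0.502 -0.312 -0.806
outer loop
vertex -1.96 -0.942 0.372
vertex -2.245 -1.426 0.737
vertex -2.4 -0.792 0.588
endloop
endfacet
facet normal 0.243 0.955 -0.169
outer loop
vertex -1.96 -0.942 0.372
vertex -2.4 -0.792 0.588
vertex -1.195 -0.774 2.423
endloop
endfacet
facet normal -0.502 -0.312 -0.806
outer loop
vertex -2.4 -0.792 0.588
vertex -2.245 -1.426 0.737
vertex -2.749 -1.013 0.891
endloop
endfacet
facet normal -0.368 0.900 0.233
outer loop
vertex -2.4 -0.792 0.588
vertex -2.749 -1.013 0.891
vertex -1.195 -0.774 2.423
endloop
endfacet
facet normal -0.502 -0.312 -0.807
outer loop
vertex -2.749 -1.013 0.891
vertex -2.245 -1.426 0.737
vertex -2.803 -1.477 1.104
endloop
endfacet
facet normal -0.681 0.370 0.633
outer loop
vertex -2.749 -1.013 0.891
vertex -2.803 -1.477 1.104
vertex -1.195 -0.774 2.423
endloop
endfacet
facet normal -0.502 -0.312 -0.807
outer loop
vertex -2.803 -1.477 1.104
vertex -2.245 -1.426 0.737
vertex -2.53 -1.911 1.102
endloop
endfacet
facet normal -0.511 -0.325 0.796
outer loop
vertex -2.803 -1.477 1.104
vertex -2.53 -1.911 1.102
vertex -1.195 -0.774 2.423
endloop
endfacet
facet normal -0.501 -0.312 -0.807
outer loop
vertex -2.53 -1.911 1.102
vertex -2.245 -1.426 0.737
vertex -2.089 -2.061 0.886
endloop
endfacet
facet normal 0.042 -0.778 0.627
outer loop
vertex -2.53 -1.911 1.102
vertex -2.089 -2.061 0.886
vertex -1.195 -0.774 2.423
endloop
endfacet
facet normal -0.502 -0.313 -0.807
outer loop
vertex -2.089 -2.061 0.886
vertex -2.245 -1.426 0.737
vertex -1.74 -1.839 0.583
endloop
endfacet
facet normal 0.654 -0.722 0.224
outer loop
vertex -2.089 -2.061 0.886
vertex -1.74 -1.839 0.583
vertex -1.195 -0.774 2.423
endloop
endfacet
facet normal -0.502 -0.313 -0.807
outer loop
vertex -1.74 -1.839 0.583
vertex -2.245 -1.426 0.737
vertex -1.686 -1.376 0.37
endloop
endfacet
facet normal 0.966 -0.193 -0.174
outer loop
vertex -1.74 -1.839 0.583
vertex -1.686 -1.376 0.37
vertex -1.195 -0.774 2.423
endloop
endfacet
facet normal -0.502 -0.313 -0.807
outer loop
vertex -1.686 -1.376 0.37
vertex -2.245 -1.426 0.737
vertex -1.96 -0.942 0.372
endloop
endfacet
facet normal 0.795 0.504 -0.338
outer loop
vertex -1.686 -1.376 0.37
vertex -1.96 -0.942 0.372
vertex -1.195 -0.774 2.423
endloop
endfacet

endsolid


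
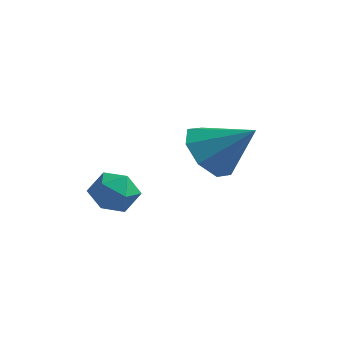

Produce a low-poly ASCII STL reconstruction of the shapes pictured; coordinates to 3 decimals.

solid 
facet normal -0.778 -0.140 -0.612
outer loop
vertex -1.69 1.583 -1.484
vertex -2.308 2.233 -0.847
vertex -1.653 2.392 -1.716
endloop
endfacet
facet normal 0.926 -0.142 -0.349
outer loop
vertex -1.69 1.583 -1.484
vertex -1.653 2.392 -1.716
vertex -0.892 2.487 0.267
endloop
endfacet
facet normal -0.778 -0.140 -0.612
outer loop
vertex -1.653 2.392 -1.716
vertex -2.308 2.233 -0.847
vertex -2.0 3.107 -1.439
endloop
endfacet
facet normal 0.793 0.512 -0.329
outer loop
vertex -1.653 2.392 -1.716
vertex -2.0 3.107 -1.439
vertex -0.892 2.487 0.267
endloop
endfacet
facet normal -0.778 -0.140 -0.612
outer loop
vertex -2.0 3.107 -1.439
vertex -2.308 2.233 -0.847
vertex -2.527 3.31 -0.815
endloop
endfacet
facet normal 0.418 0.907 0.058
outer loop
vertex -2.0 3.107 -1.439
vertex -2.527 3.31 -0.815
vertex -0.892 2.487 0.267
endloop
endfacet
facet normal -0.778 -0.140 -0.612
outer loop
vertex -2.527 3.31 -0.815
vertex -2.308 2.233 -0.847
vertex -2.926 2.882 -0.21
endloop
endfacet
facet normal 0.020 0.810 0.586
outer loop
vertex -2.527 3.31 -0.815
vertex -2.926 2.882 -0.21
vertex -0.892 2.487 0.267
endloop
endfacet
facet normal -0.778 -0.140 -0.612
outer loop
vertex -2.926 2.882 -0.21
vertex -2.308 2.233 -0.847
vertex -2.963 2.073 0.022
endloop
endfacet
facet normal -0.168 0.279 0.946
outer loop
vertex -2.926 2.882 -0.21
vertex -2.963 2.073 0.022
vertex -0.892 2.487 0.267
endloop
endfacet
facet normal -0.778 -0.139 -0.612
outer loop
vertex -2.963 2.073 0.022
vertex -2.308 2.233 -0.847
vertex -2.617 1.358 -0.255
endloop
endfacet
facet normal -0.035 -0.376 0.926
outer loop
vertex -2.963 2.073 0.022
vertex -2.617 1.358 -0.255
vertex -0.892 2.487 0.267
endloop
endfacet
facet normal -0.778 -0.140 -0.613
outer loop
vertex -2.617 1.358 -0.255
vertex -2.308 2.233 -0.847
vertex -2.089 1.155 -0.879
endloop
endfacet
facet normal 0.341 -0.770 0.539
outer loop
vertex -2.617 1.358 -0.255
vertex -2.089 1.155 -0.879
vertex -0.892 2.487 0.267
endloop
endfacet
facet normal -0.778 -0.140 -0.612
outer loop
vertex -2.089 1.155 -0.879
vertex -2.308 2.233 -0.847
vertex -1.69 1.583 -1.484
endloop
endfacet
facet normal 0.739 -0.674 0.011
outer loop
vertex -2.089 1.155 -0.879
vertex -1.69 1.583 -1.484
vertex -0.892 2.487 0.267
endloop
endfacet
facet normal -0.584 0.710 0.393
outer loop
vertex -3.725 -0.092 -1.346
vertex -4.381 -0.414 -1.74
vertex -4.186 -0.676 -0.976
endloop
endfacet
facet normal -0.042 0.558 0.829
outer loop
vertex -3.725 -0.092 -1.346
vertex -4.186 -0.676 -0.976
vertex -3.358 -0.702 -0.917
endloop
endfacet
facet normal 0.567 0.674 0.474
outer loop
vertex -3.725 -0.092 -1.346
vertex -3.358 -0.702 -0.917
vertex -3.041 -0.457 -1.645
endloop
endfacet
facet normal 0.400 0.898 -0.182
outer loop
vertex -3.725 -0.092 -1.346
vertex -3.041 -0.457 -1.645
vertex -3.673 -0.279 -2.153
endloop
endfacet
facet normal -0.312 0.921 -0.234
outer loop
vertex -3.725 -0.092 -1.346
vertex -3.673 -0.279 -2.153
vertex -4.381 -0.414 -1.74
endloop
endfacet
facet normal -0.075 -0.138 0.988
outer loop
vertex -3.358 -0.702 -0.917
vertex -4.186 -0.676 -0.976
vertex -3.787 -1.401 -1.047
endloop
endfacet
facet normal -0.954 0.109 0.281
outer loop
vertex -4.186 -0.676 -0.976
vertex -4.381 -0.414 -1.74
vertex -4.419 -1.223 -1.555
endloop
endfacet
facet normal -0.512 0.450 -0.731
outer loop
vertex -4.381 -0.414 -1.74
vertex -3.673 -0.279 -2.153
vertex -4.102 -0.978 -2.283
endloop
endfacet
facet normal 0.638 0.415 -0.649
outer loop
vertex -3.673 -0.279 -2.153
vertex -3.041 -0.457 -1.645
vertex -3.274 -1.004 -2.224
endloop
endfacet
facet normal 0.909 0.052 0.413
outer loop
vertex -3.041 -0.457 -1.645
vertex -3.358 -0.702 -0.917
vertex -3.079 -1.266 -1.46
endloop
endfacet
facet normal -0.400 -0.898 0.182
outer loop
vertex -3.735 -1.588 -1.854
vertex -3.787 -1.401 -1.047
vertex -4.419 -1.223 -1.555
endloop
endfacet
facet normal -0.567 -0.674 -0.474
outer loop
vertex -3.735 -1.588 -1.854
vertex -4.419 -1.223 -1.555
vertex -4.102 -0.978 -2.283
endloop
endfacet
facet normal 0.042 -0.558 -0.829
outer loop
vertex -3.735 -1.588 -1.854
vertex -4.102 -0.978 -2.283
vertex -3.274 -1.004 -2.224
endloop
endfacet
facet normal 0.584 -0.710 -0.393
outer loop
vertex -3.735 -1.588 -1.854
vertex -3.274 -1.004 -2.224
vertex -3.079 -1.266 -1.46
endloop
endfacet
facet normal 0.312 -0.921 0.234
outer loop
vertex -3.735 -1.588 -1.854
vertex -3.079 -1.266 -1.46
vertex -3.787 -1.401 -1.047
endloop
endfacet
facet normal -0.638 -0.415 0.649
outer loop
vertex -4.419 -1.223 -1.555
vertex -3.787 -1.401 -1.047
vertex -4.186 -0.676 -0.976
endloop
endfacet
facet normal -0.909 -0.052 -0.413
outer loop
vertex -4.102 -0.978 -2.283
vertex -4.419 -1.223 -1.555
vertex -4.381 -0.414 -1.74
endloop
endfacet
facet normal 0.075 0.138 -0.988
outer loop
vertex -3.274 -1.004 -2.224
vertex -4.102 -0.978 -2.283
vertex -3.673 -0.279 -2.153
endloop
endfacet
facet normal 0.954 -0.109 -0.281
outer loop
vertex -3.079 -1.266 -1.46
vertex -3.274 -1.004 -2.224
vertex -3.041 -0.457 -1.645
endloop
endfacet
facet normal 0.512 -0.450 0.731
outer loop
vertex -3.787 -1.401 -1.047
vertex -3.079 -1.266 -1.46
vertex -3.358 -0.702 -0.917
endloop
endfacet

endsolid


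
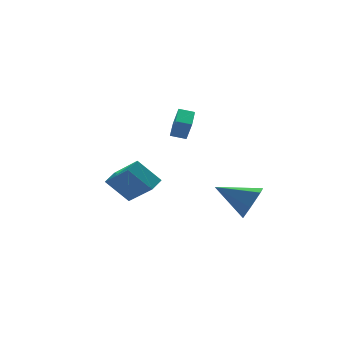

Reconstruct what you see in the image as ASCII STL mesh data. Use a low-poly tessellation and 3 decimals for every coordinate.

solid 
facet normal -0.899 0.360 0.248
outer loop
vertex -0.233 1.93 2.711
vertex 0.319 3.062 3.071
vertex -0.374 2.36 1.578
endloop
endfacet
facet normal -0.422 -0.864 -0.275
outer loop
vertex 0.381 2.058 1.369
vertex -0.233 1.93 2.711
vertex -0.374 2.36 1.578
endloop
endfacet
facet normal -0.900 0.359 0.249
outer loop
vertex -0.374 2.36 1.578
vertex 0.319 3.062 3.071
vertex 0.177 3.492 1.938
endloop
endfacet
facet normal -0.116 0.352 -0.929
outer loop
vertex 0.177 3.492 1.938
vertex 0.381 2.058 1.369
vertex -0.374 2.36 1.578
endloop
endfacet
facet normal 0.116 -0.352 0.929
outer loop
vertex -0.233 1.93 2.711
vertex 1.074 2.76 2.862
vertex 0.319 3.062 3.071
endloop
endfacet
facet normal -0.421 -0.864 -0.275
outer loop
vertex 0.523 1.628 2.502
vertex -0.233 1.93 2.711
vertex 0.381 2.058 1.369
endloop
endfacet
facet normal 0.116 -0.352 0.929
outer loop
vertex 0.523 1.628 2.502
vertex 1.074 2.76 2.862
vertex -0.233 1.93 2.711
endloop
endfacet
facet normal 0.422 0.864 0.275
outer loop
vertex 0.319 3.062 3.071
vertex 1.074 2.76 2.862
vertex 0.177 3.492 1.938
endloop
endfacet
facet normal -0.116 0.352 -0.929
outer loop
vertex 0.933 3.19 1.729
vertex 0.381 2.058 1.369
vertex 0.177 3.492 1.938
endloop
endfacet
facet normal 0.421 0.864 0.275
outer loop
vertex 0.177 3.492 1.938
vertex 1.074 2.76 2.862
vertex 0.933 3.19 1.729
endloop
endfacet
facet normal 0.899 -0.359 -0.249
outer loop
vertex 0.933 3.19 1.729
vertex 0.523 1.628 2.502
vertex 0.381 2.058 1.369
endloop
endfacet
facet normal 0.900 -0.359 -0.248
outer loop
vertex 1.074 2.76 2.862
vertex 0.523 1.628 2.502
vertex 0.933 3.19 1.729
endloop
endfacet
facet normal 0.762 -0.492 -0.422
outer loop
vertex 2.349 -3.255 -0.08
vertex 1.703 -3.639 -0.799
vertex 2.192 -2.737 -0.968
endloop
endfacet
facet normal 0.267 0.852 0.450
outer loop
vertex 2.349 -3.255 -0.08
vertex 2.192 -2.737 -0.968
vertex 0.157 -2.641 0.059
endloop
endfacet
facet normal 0.762 -0.492 -0.422
outer loop
vertex 2.192 -2.737 -0.968
vertex 1.703 -3.639 -0.799
vertex 1.546 -3.121 -1.686
endloop
endfacet
facet normal -0.141 0.920 -0.365
outer loop
vertex 2.192 -2.737 -0.968
vertex 1.546 -3.121 -1.686
vertex 0.157 -2.641 0.059
endloop
endfacet
facet normal 0.762 -0.492 -0.422
outer loop
vertex 1.546 -3.121 -1.686
vertex 1.703 -3.639 -0.799
vertex 1.057 -4.023 -1.517
endloop
endfacet
facet normal -0.717 0.268 -0.644
outer loop
vertex 1.546 -3.121 -1.686
vertex 1.057 -4.023 -1.517
vertex 0.157 -2.641 0.059
endloop
endfacet
facet normal 0.762 -0.492 -0.422
outer loop
vertex 1.057 -4.023 -1.517
vertex 1.703 -3.639 -0.799
vertex 1.214 -4.541 -0.63
endloop
endfacet
facet normal -0.885 -0.453 -0.108
outer loop
vertex 1.057 -4.023 -1.517
vertex 1.214 -4.541 -0.63
vertex 0.157 -2.641 0.059
endloop
endfacet
facet normal 0.762 -0.492 -0.422
outer loop
vertex 1.214 -4.541 -0.63
vertex 1.703 -3.639 -0.799
vertex 1.86 -4.157 0.089
endloop
endfacet
facet normal -0.477 -0.522 0.707
outer loop
vertex 1.214 -4.541 -0.63
vertex 1.86 -4.157 0.089
vertex 0.157 -2.641 0.059
endloop
endfacet
facet normal 0.762 -0.492 -0.422
outer loop
vertex 1.86 -4.157 0.089
vertex 1.703 -3.639 -0.799
vertex 2.349 -3.255 -0.08
endloop
endfacet
facet normal 0.099 0.131 0.986
outer loop
vertex 1.86 -4.157 0.089
vertex 2.349 -3.255 -0.08
vertex 0.157 -2.641 0.059
endloop
endfacet
facet normal -0.721 -0.622 -0.304
outer loop
vertex -2.738 -2.012 0.07
vertex -3.741 -1.431 1.259
vertex -3.441 -0.562 -1.23
endloop
endfacet
facet normal 0.604 -0.350 -0.716
outer loop
vertex -2.799 -0.009 -0.959
vertex -2.738 -2.012 0.07
vertex -3.441 -0.562 -1.23
endloop
endfacet
facet normal -0.721 -0.622 -0.304
outer loop
vertex -3.441 -0.562 -1.23
vertex -3.741 -1.431 1.259
vertex -4.443 0.018 -0.041
endloop
endfacet
facet normal -0.339 0.701 -0.628
outer loop
vertex -4.443 0.018 -0.041
vertex -2.799 -0.009 -0.959
vertex -3.441 -0.562 -1.23
endloop
endfacet
facet normal 0.339 -0.701 0.628
outer loop
vertex -2.738 -2.012 0.07
vertex -3.099 -0.878 1.53
vertex -3.741 -1.431 1.259
endloop
endfacet
facet normal 0.605 -0.349 -0.716
outer loop
vertex -2.097 -1.458 0.341
vertex -2.738 -2.012 0.07
vertex -2.799 -0.009 -0.959
endloop
endfacet
facet normal 0.340 -0.700 0.628
outer loop
vertex -2.097 -1.458 0.341
vertex -3.099 -0.878 1.53
vertex -2.738 -2.012 0.07
endloop
endfacet
facet normal -0.604 0.350 0.716
outer loop
vertex -3.741 -1.431 1.259
vertex -3.099 -0.878 1.53
vertex -4.443 0.018 -0.041
endloop
endfacet
facet normal -0.339 0.700 -0.628
outer loop
vertex -3.802 0.572 0.23
vertex -2.799 -0.009 -0.959
vertex -4.443 0.018 -0.041
endloop
endfacet
facet normal -0.604 0.349 0.716
outer loop
vertex -4.443 0.018 -0.041
vertex -3.099 -0.878 1.53
vertex -3.802 0.572 0.23
endloop
endfacet
facet normal 0.721 0.622 0.304
outer loop
vertex -3.802 0.572 0.23
vertex -2.097 -1.458 0.341
vertex -2.799 -0.009 -0.959
endloop
endfacet
facet normal 0.721 0.622 0.304
outer loop
vertex -3.099 -0.878 1.53
vertex -2.097 -1.458 0.341
vertex -3.802 0.572 0.23
endloop
endfacet

endsolid


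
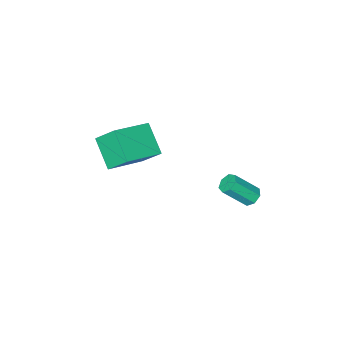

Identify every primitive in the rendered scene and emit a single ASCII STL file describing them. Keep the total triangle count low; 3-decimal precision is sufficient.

solid 
facet normal -0.943 -0.005 -0.333
outer loop
vertex -1.586 -4.449 -1.872
vertex -1.951 -3.53 -0.852
vertex -1.218 -3.122 -2.936
endloop
endfacet
facet normal 0.257 -0.647 -0.718
outer loop
vertex 0.791 -3.11 -2.228
vertex -1.586 -4.449 -1.872
vertex -1.218 -3.122 -2.936
endloop
endfacet
facet normal -0.943 -0.006 -0.333
outer loop
vertex -1.218 -3.122 -2.936
vertex -1.951 -3.53 -0.852
vertex -1.583 -2.203 -1.917
endloop
endfacet
facet normal 0.211 0.762 -0.612
outer loop
vertex -1.583 -2.203 -1.917
vertex 0.791 -3.11 -2.228
vertex -1.218 -3.122 -2.936
endloop
endfacet
facet normal -0.211 -0.763 0.612
outer loop
vertex -1.586 -4.449 -1.872
vertex 0.058 -3.518 -0.144
vertex -1.951 -3.53 -0.852
endloop
endfacet
facet normal 0.257 -0.647 -0.718
outer loop
vertex 0.423 -4.437 -1.163
vertex -1.586 -4.449 -1.872
vertex 0.791 -3.11 -2.228
endloop
endfacet
facet normal -0.211 -0.762 0.612
outer loop
vertex 0.423 -4.437 -1.163
vertex 0.058 -3.518 -0.144
vertex -1.586 -4.449 -1.872
endloop
endfacet
facet normal -0.257 0.647 0.718
outer loop
vertex -1.951 -3.53 -0.852
vertex 0.058 -3.518 -0.144
vertex -1.583 -2.203 -1.917
endloop
endfacet
facet normal 0.211 0.763 -0.611
outer loop
vertex 0.426 -2.191 -1.208
vertex 0.791 -3.11 -2.228
vertex -1.583 -2.203 -1.917
endloop
endfacet
facet normal -0.257 0.647 0.718
outer loop
vertex -1.583 -2.203 -1.917
vertex 0.058 -3.518 -0.144
vertex 0.426 -2.191 -1.208
endloop
endfacet
facet normal 0.943 0.005 0.333
outer loop
vertex 0.426 -2.191 -1.208
vertex 0.423 -4.437 -1.163
vertex 0.791 -3.11 -2.228
endloop
endfacet
facet normal 0.943 0.005 0.333
outer loop
vertex 0.058 -3.518 -0.144
vertex 0.423 -4.437 -1.163
vertex 0.426 -2.191 -1.208
endloop
endfacet
facet normal -0.573 0.402 -0.714
outer loop
vertex -2.304 2.682 -2.526
vertex -2.738 2.523 -2.267
vertex -2.474 2.981 -2.221
endloop
endfacet
facet normal 0.730 0.645 -0.225
outer loop
vertex -2.304 2.682 -2.526
vertex -2.474 2.981 -2.221
vertex -1.408 2.056 -1.413
endloop
endfacet
facet normal 0.730 0.647 -0.223
outer loop
vertex -1.408 2.056 -1.413
vertex -2.474 2.981 -2.221
vertex -1.579 2.354 -1.108
endloop
endfacet
facet normal 0.574 -0.401 0.714
outer loop
vertex -1.408 2.056 -1.413
vertex -1.579 2.354 -1.108
vertex -1.842 1.897 -1.153
endloop
endfacet
facet normal -0.574 0.402 -0.713
outer loop
vertex -2.474 2.981 -2.221
vertex -2.738 2.523 -2.267
vertex -2.843 2.935 -1.95
endloop
endfacet
facet normal 0.165 0.910 0.380
outer loop
vertex -2.474 2.981 -2.221
vertex -2.843 2.935 -1.95
vertex -1.579 2.354 -1.108
endloop
endfacet
facet normal 0.167 0.911 0.378
outer loop
vertex -1.579 2.354 -1.108
vertex -2.843 2.935 -1.95
vertex -1.948 2.309 -0.837
endloop
endfacet
facet normal 0.574 -0.400 0.715
outer loop
vertex -1.579 2.354 -1.108
vertex -1.948 2.309 -0.837
vertex -1.842 1.897 -1.153
endloop
endfacet
facet normal -0.575 0.402 -0.713
outer loop
vertex -2.843 2.935 -1.95
vertex -2.738 2.523 -2.267
vertex -3.133 2.579 -1.917
endloop
endfacet
facet normal -0.523 0.491 0.697
outer loop
vertex -2.843 2.935 -1.95
vertex -3.133 2.579 -1.917
vertex -1.948 2.309 -0.837
endloop
endfacet
facet normal -0.524 0.490 0.697
outer loop
vertex -1.948 2.309 -0.837
vertex -3.133 2.579 -1.917
vertex -2.237 1.953 -0.804
endloop
endfacet
facet normal 0.574 -0.400 0.714
outer loop
vertex -1.948 2.309 -0.837
vertex -2.237 1.953 -0.804
vertex -1.842 1.897 -1.153
endloop
endfacet
facet normal -0.575 0.402 -0.713
outer loop
vertex -3.133 2.579 -1.917
vertex -2.738 2.523 -2.267
vertex -3.125 2.181 -2.148
endloop
endfacet
facet normal -0.818 -0.301 0.490
outer loop
vertex -3.133 2.579 -1.917
vertex -3.125 2.181 -2.148
vertex -2.237 1.953 -0.804
endloop
endfacet
facet normal -0.818 -0.301 0.490
outer loop
vertex -2.237 1.953 -0.804
vertex -3.125 2.181 -2.148
vertex -2.229 1.555 -1.035
endloop
endfacet
facet normal 0.573 -0.403 0.714
outer loop
vertex -2.237 1.953 -0.804
vertex -2.229 1.555 -1.035
vertex -1.842 1.897 -1.153
endloop
endfacet
facet normal -0.574 0.401 -0.714
outer loop
vertex -3.125 2.181 -2.148
vertex -2.738 2.523 -2.267
vertex -2.825 2.041 -2.468
endloop
endfacet
facet normal -0.496 -0.864 -0.087
outer loop
vertex -3.125 2.181 -2.148
vertex -2.825 2.041 -2.468
vertex -2.229 1.555 -1.035
endloop
endfacet
facet normal -0.498 -0.863 -0.085
outer loop
vertex -2.229 1.555 -1.035
vertex -2.825 2.041 -2.468
vertex -1.93 1.414 -1.354
endloop
endfacet
facet normal 0.573 -0.402 0.714
outer loop
vertex -2.229 1.555 -1.035
vertex -1.93 1.414 -1.354
vertex -1.842 1.897 -1.153
endloop
endfacet
facet normal -0.574 0.401 -0.714
outer loop
vertex -2.825 2.041 -2.468
vertex -2.738 2.523 -2.267
vertex -2.46 2.264 -2.636
endloop
endfacet
facet normal 0.200 -0.777 -0.597
outer loop
vertex -2.825 2.041 -2.468
vertex -2.46 2.264 -2.636
vertex -1.93 1.414 -1.354
endloop
endfacet
facet normal 0.198 -0.777 -0.597
outer loop
vertex -1.93 1.414 -1.354
vertex -2.46 2.264 -2.636
vertex -1.565 1.637 -1.523
endloop
endfacet
facet normal 0.575 -0.401 0.713
outer loop
vertex -1.93 1.414 -1.354
vertex -1.565 1.637 -1.523
vertex -1.842 1.897 -1.153
endloop
endfacet
facet normal -0.573 0.402 -0.714
outer loop
vertex -2.46 2.264 -2.636
vertex -2.738 2.523 -2.267
vertex -2.304 2.682 -2.526
endloop
endfacet
facet normal 0.745 -0.105 -0.658
outer loop
vertex -2.46 2.264 -2.636
vertex -2.304 2.682 -2.526
vertex -1.565 1.637 -1.523
endloop
endfacet
facet normal 0.745 -0.106 -0.659
outer loop
vertex -1.565 1.637 -1.523
vertex -2.304 2.682 -2.526
vertex -1.408 2.056 -1.413
endloop
endfacet
facet normal 0.574 -0.402 0.713
outer loop
vertex -1.565 1.637 -1.523
vertex -1.408 2.056 -1.413
vertex -1.842 1.897 -1.153
endloop
endfacet

endsolid


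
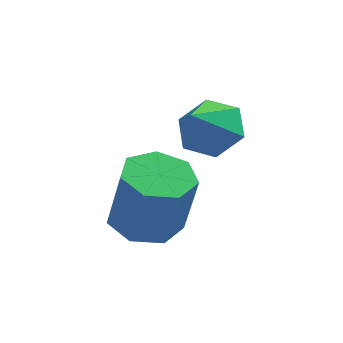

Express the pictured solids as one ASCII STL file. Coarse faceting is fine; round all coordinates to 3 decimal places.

solid 
facet normal -0.198 0.119 -0.973
outer loop
vertex -0.632 -0.328 -3.071
vertex -1.252 0.526 -2.841
vertex -0.194 0.501 -3.059
endloop
endfacet
facet normal 0.862 -0.452 -0.230
outer loop
vertex -0.632 -0.328 -3.071
vertex -0.194 0.501 -3.059
vertex -0.209 -0.58 -0.988
endloop
endfacet
facet normal 0.862 -0.452 -0.230
outer loop
vertex -0.209 -0.58 -0.988
vertex -0.194 0.501 -3.059
vertex 0.229 0.249 -0.977
endloop
endfacet
facet normal 0.198 -0.117 0.973
outer loop
vertex -0.209 -0.58 -0.988
vertex 0.229 0.249 -0.977
vertex -0.828 0.274 -0.759
endloop
endfacet
facet normal -0.198 0.117 -0.973
outer loop
vertex -0.194 0.501 -3.059
vertex -1.252 0.526 -2.841
vertex -0.553 1.348 -2.884
endloop
endfacet
facet normal 0.902 0.410 -0.134
outer loop
vertex -0.194 0.501 -3.059
vertex -0.553 1.348 -2.884
vertex 0.229 0.249 -0.977
endloop
endfacet
facet normal 0.902 0.410 -0.134
outer loop
vertex 0.229 0.249 -0.977
vertex -0.553 1.348 -2.884
vertex -0.13 1.096 -0.801
endloop
endfacet
facet normal 0.198 -0.118 0.973
outer loop
vertex 0.229 0.249 -0.977
vertex -0.13 1.096 -0.801
vertex -0.828 0.274 -0.759
endloop
endfacet
facet normal -0.198 0.118 -0.973
outer loop
vertex -0.553 1.348 -2.884
vertex -1.252 0.526 -2.841
vertex -1.438 1.577 -2.676
endloop
endfacet
facet normal 0.264 0.963 0.063
outer loop
vertex -0.553 1.348 -2.884
vertex -1.438 1.577 -2.676
vertex -0.13 1.096 -0.801
endloop
endfacet
facet normal 0.264 0.963 0.063
outer loop
vertex -0.13 1.096 -0.801
vertex -1.438 1.577 -2.676
vertex -1.015 1.325 -0.594
endloop
endfacet
facet normal 0.197 -0.118 0.973
outer loop
vertex -0.13 1.096 -0.801
vertex -1.015 1.325 -0.594
vertex -0.828 0.274 -0.759
endloop
endfacet
facet normal -0.198 0.118 -0.973
outer loop
vertex -1.438 1.577 -2.676
vertex -1.252 0.526 -2.841
vertex -2.182 1.014 -2.593
endloop
endfacet
facet normal -0.574 0.790 0.212
outer loop
vertex -1.438 1.577 -2.676
vertex -2.182 1.014 -2.593
vertex -1.015 1.325 -0.594
endloop
endfacet
facet normal -0.574 0.791 0.212
outer loop
vertex -1.015 1.325 -0.594
vertex -2.182 1.014 -2.593
vertex -1.759 0.762 -0.51
endloop
endfacet
facet normal 0.199 -0.117 0.973
outer loop
vertex -1.015 1.325 -0.594
vertex -1.759 0.762 -0.51
vertex -0.828 0.274 -0.759
endloop
endfacet
facet normal -0.198 0.118 -0.973
outer loop
vertex -2.182 1.014 -2.593
vertex -1.252 0.526 -2.841
vertex -2.226 0.084 -2.697
endloop
endfacet
facet normal -0.979 0.024 0.202
outer loop
vertex -2.182 1.014 -2.593
vertex -2.226 0.084 -2.697
vertex -1.759 0.762 -0.51
endloop
endfacet
facet normal -0.979 0.024 0.202
outer loop
vertex -1.759 0.762 -0.51
vertex -2.226 0.084 -2.697
vertex -1.803 -0.168 -0.614
endloop
endfacet
facet normal 0.198 -0.118 0.973
outer loop
vertex -1.759 0.762 -0.51
vertex -1.803 -0.168 -0.614
vertex -0.828 0.274 -0.759
endloop
endfacet
facet normal -0.197 0.117 -0.973
outer loop
vertex -2.226 0.084 -2.697
vertex -1.252 0.526 -2.841
vertex -1.536 -0.514 -2.909
endloop
endfacet
facet normal -0.647 -0.761 0.039
outer loop
vertex -2.226 0.084 -2.697
vertex -1.536 -0.514 -2.909
vertex -1.803 -0.168 -0.614
endloop
endfacet
facet normal -0.647 -0.761 0.039
outer loop
vertex -1.803 -0.168 -0.614
vertex -1.536 -0.514 -2.909
vertex -1.113 -0.766 -0.827
endloop
endfacet
facet normal 0.198 -0.118 0.973
outer loop
vertex -1.803 -0.168 -0.614
vertex -1.113 -0.766 -0.827
vertex -0.828 0.274 -0.759
endloop
endfacet
facet normal -0.199 0.118 -0.973
outer loop
vertex -1.536 -0.514 -2.909
vertex -1.252 0.526 -2.841
vertex -0.632 -0.328 -3.071
endloop
endfacet
facet normal 0.173 -0.973 -0.153
outer loop
vertex -1.536 -0.514 -2.909
vertex -0.632 -0.328 -3.071
vertex -1.113 -0.766 -0.827
endloop
endfacet
facet normal 0.173 -0.973 -0.153
outer loop
vertex -1.113 -0.766 -0.827
vertex -0.632 -0.328 -3.071
vertex -0.209 -0.58 -0.988
endloop
endfacet
facet normal 0.198 -0.118 0.973
outer loop
vertex -1.113 -0.766 -0.827
vertex -0.209 -0.58 -0.988
vertex -0.828 0.274 -0.759
endloop
endfacet
facet normal 0.280 0.624 -0.729
outer loop
vertex 1.14 2.048 0.811
vertex 0.42 1.672 0.212
vertex 0.218 2.461 0.81
endloop
endfacet
facet normal 0.131 0.294 0.947
outer loop
vertex 1.14 2.048 0.811
vertex 0.218 2.461 0.81
vertex -0.04 0.648 1.408
endloop
endfacet
facet normal 0.280 0.624 -0.729
outer loop
vertex 0.218 2.461 0.81
vertex 0.42 1.672 0.212
vertex -0.502 2.084 0.211
endloop
endfacet
facet normal -0.699 0.312 0.644
outer loop
vertex 0.218 2.461 0.81
vertex -0.502 2.084 0.211
vertex -0.04 0.648 1.408
endloop
endfacet
facet normal 0.280 0.625 -0.729
outer loop
vertex -0.502 2.084 0.211
vertex 0.42 1.672 0.212
vertex -0.301 1.296 -0.387
endloop
endfacet
facet normal -0.960 -0.275 0.040
outer loop
vertex -0.502 2.084 0.211
vertex -0.301 1.296 -0.387
vertex -0.04 0.648 1.408
endloop
endfacet
facet normal 0.280 0.625 -0.729
outer loop
vertex -0.301 1.296 -0.387
vertex 0.42 1.672 0.212
vertex 0.621 0.884 -0.386
endloop
endfacet
facet normal -0.394 -0.881 -0.261
outer loop
vertex -0.301 1.296 -0.387
vertex 0.621 0.884 -0.386
vertex -0.04 0.648 1.408
endloop
endfacet
facet normal 0.280 0.625 -0.729
outer loop
vertex 0.621 0.884 -0.386
vertex 0.42 1.672 0.212
vertex 1.342 1.26 0.213
endloop
endfacet
facet normal 0.435 -0.900 0.042
outer loop
vertex 0.621 0.884 -0.386
vertex 1.342 1.26 0.213
vertex -0.04 0.648 1.408
endloop
endfacet
facet normal 0.280 0.625 -0.729
outer loop
vertex 1.342 1.26 0.213
vertex 0.42 1.672 0.212
vertex 1.14 2.048 0.811
endloop
endfacet
facet normal 0.697 -0.312 0.646
outer loop
vertex 1.342 1.26 0.213
vertex 1.14 2.048 0.811
vertex -0.04 0.648 1.408
endloop
endfacet

endsolid


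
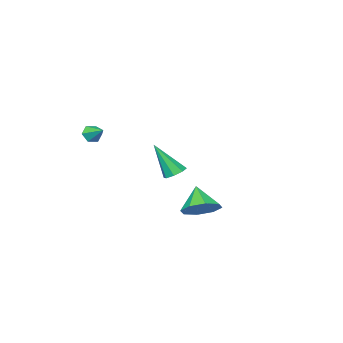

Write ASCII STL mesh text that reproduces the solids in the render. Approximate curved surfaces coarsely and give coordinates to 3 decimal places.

solid 
facet normal -0.297 0.421 -0.857
outer loop
vertex -3.811 -2.217 -0.73
vertex -4.287 -2.67 -0.788
vertex -4.242 -2.073 -0.51
endloop
endfacet
facet normal 0.493 0.713 0.499
outer loop
vertex -3.811 -2.217 -0.73
vertex -4.242 -2.073 -0.51
vertex -3.653 -3.57 1.048
endloop
endfacet
facet normal -0.295 0.422 -0.857
outer loop
vertex -4.242 -2.073 -0.51
vertex -4.287 -2.67 -0.788
vertex -4.7 -2.278 -0.453
endloop
endfacet
facet normal -0.208 0.665 0.717
outer loop
vertex -4.242 -2.073 -0.51
vertex -4.7 -2.278 -0.453
vertex -3.653 -3.57 1.048
endloop
endfacet
facet normal -0.297 0.420 -0.858
outer loop
vertex -4.7 -2.278 -0.453
vertex -4.287 -2.67 -0.788
vertex -4.916 -2.713 -0.591
endloop
endfacet
facet normal -0.740 0.160 0.654
outer loop
vertex -4.7 -2.278 -0.453
vertex -4.916 -2.713 -0.591
vertex -3.653 -3.57 1.048
endloop
endfacet
facet normal -0.297 0.421 -0.857
outer loop
vertex -4.916 -2.713 -0.591
vertex -4.287 -2.67 -0.788
vertex -4.764 -3.123 -0.845
endloop
endfacet
facet normal -0.791 -0.506 0.344
outer loop
vertex -4.916 -2.713 -0.591
vertex -4.764 -3.123 -0.845
vertex -3.653 -3.57 1.048
endloop
endfacet
facet normal -0.297 0.420 -0.858
outer loop
vertex -4.764 -3.123 -0.845
vertex -4.287 -2.67 -0.788
vertex -4.332 -3.267 -1.065
endloop
endfacet
facet normal -0.330 -0.944 -0.029
outer loop
vertex -4.764 -3.123 -0.845
vertex -4.332 -3.267 -1.065
vertex -3.653 -3.57 1.048
endloop
endfacet
facet normal -0.296 0.420 -0.858
outer loop
vertex -4.332 -3.267 -1.065
vertex -4.287 -2.67 -0.788
vertex -3.875 -3.062 -1.122
endloop
endfacet
facet normal 0.371 -0.895 -0.247
outer loop
vertex -4.332 -3.267 -1.065
vertex -3.875 -3.062 -1.122
vertex -3.653 -3.57 1.048
endloop
endfacet
facet normal -0.296 0.420 -0.858
outer loop
vertex -3.875 -3.062 -1.122
vertex -4.287 -2.67 -0.788
vertex -3.658 -2.627 -0.984
endloop
endfacet
facet normal 0.902 -0.391 -0.184
outer loop
vertex -3.875 -3.062 -1.122
vertex -3.658 -2.627 -0.984
vertex -3.653 -3.57 1.048
endloop
endfacet
facet normal -0.296 0.421 -0.858
outer loop
vertex -3.658 -2.627 -0.984
vertex -4.287 -2.67 -0.788
vertex -3.811 -2.217 -0.73
endloop
endfacet
facet normal 0.952 0.277 0.126
outer loop
vertex -3.658 -2.627 -0.984
vertex -3.811 -2.217 -0.73
vertex -3.653 -3.57 1.048
endloop
endfacet
facet normal -0.054 -0.887 -0.459
outer loop
vertex 0.063 -4.253 2.936
vertex -0.098 -3.994 2.454
vertex 0.455 -4.082 2.559
endloop
endfacet
facet normal 0.680 0.053 0.731
outer loop
vertex 0.063 -4.253 2.936
vertex 0.455 -4.082 2.559
vertex -0.042 -3.046 2.946
endloop
endfacet
facet normal -0.054 -0.887 -0.459
outer loop
vertex 0.455 -4.082 2.559
vertex -0.098 -3.994 2.454
vertex 0.294 -3.823 2.078
endloop
endfacet
facet normal 0.892 0.449 -0.057
outer loop
vertex 0.455 -4.082 2.559
vertex 0.294 -3.823 2.078
vertex -0.042 -3.046 2.946
endloop
endfacet
facet normal -0.054 -0.887 -0.459
outer loop
vertex 0.294 -3.823 2.078
vertex -0.098 -3.994 2.454
vertex -0.259 -3.735 1.973
endloop
endfacet
facet normal 0.235 0.768 -0.596
outer loop
vertex 0.294 -3.823 2.078
vertex -0.259 -3.735 1.973
vertex -0.042 -3.046 2.946
endloop
endfacet
facet normal -0.052 -0.886 -0.460
outer loop
vertex -0.259 -3.735 1.973
vertex -0.098 -3.994 2.454
vertex -0.651 -3.907 2.349
endloop
endfacet
facet normal -0.635 0.690 -0.347
outer loop
vertex -0.259 -3.735 1.973
vertex -0.651 -3.907 2.349
vertex -0.042 -3.046 2.946
endloop
endfacet
facet normal -0.052 -0.886 -0.460
outer loop
vertex -0.651 -3.907 2.349
vertex -0.098 -3.994 2.454
vertex -0.49 -4.166 2.83
endloop
endfacet
facet normal -0.848 0.293 0.442
outer loop
vertex -0.651 -3.907 2.349
vertex -0.49 -4.166 2.83
vertex -0.042 -3.046 2.946
endloop
endfacet
facet normal -0.051 -0.887 -0.459
outer loop
vertex -0.49 -4.166 2.83
vertex -0.098 -3.994 2.454
vertex 0.063 -4.253 2.936
endloop
endfacet
facet normal -0.192 -0.025 0.981
outer loop
vertex -0.49 -4.166 2.83
vertex 0.063 -4.253 2.936
vertex -0.042 -3.046 2.946
endloop
endfacet
facet normal 0.288 0.579 -0.763
outer loop
vertex -0.099 2.508 -0.783
vertex -0.989 2.966 -0.771
vertex -0.108 3.12 -0.322
endloop
endfacet
facet normal 0.658 -0.447 0.606
outer loop
vertex -0.099 2.508 -0.783
vertex -0.108 3.12 -0.322
vertex -1.411 2.114 0.351
endloop
endfacet
facet normal 0.287 0.579 -0.763
outer loop
vertex -0.108 3.12 -0.322
vertex -0.989 2.966 -0.771
vertex -0.633 3.641 -0.124
endloop
endfacet
facet normal 0.413 0.072 0.908
outer loop
vertex -0.108 3.12 -0.322
vertex -0.633 3.641 -0.124
vertex -1.411 2.114 0.351
endloop
endfacet
facet normal 0.287 0.580 -0.763
outer loop
vertex -0.633 3.641 -0.124
vertex -0.989 2.966 -0.771
vertex -1.366 3.766 -0.305
endloop
endfacet
facet normal -0.163 0.368 0.915
outer loop
vertex -0.633 3.641 -0.124
vertex -1.366 3.766 -0.305
vertex -1.411 2.114 0.351
endloop
endfacet
facet normal 0.288 0.580 -0.762
outer loop
vertex -1.366 3.766 -0.305
vertex -0.989 2.966 -0.771
vertex -1.878 3.423 -0.759
endloop
endfacet
facet normal -0.733 0.268 0.625
outer loop
vertex -1.366 3.766 -0.305
vertex -1.878 3.423 -0.759
vertex -1.411 2.114 0.351
endloop
endfacet
facet normal 0.287 0.579 -0.763
outer loop
vertex -1.878 3.423 -0.759
vertex -0.989 2.966 -0.771
vertex -1.869 2.812 -1.219
endloop
endfacet
facet normal -0.964 -0.169 0.206
outer loop
vertex -1.878 3.423 -0.759
vertex -1.869 2.812 -1.219
vertex -1.411 2.114 0.351
endloop
endfacet
facet normal 0.287 0.579 -0.763
outer loop
vertex -1.869 2.812 -1.219
vertex -0.989 2.966 -0.771
vertex -1.344 2.291 -1.417
endloop
endfacet
facet normal -0.719 -0.688 -0.096
outer loop
vertex -1.869 2.812 -1.219
vertex -1.344 2.291 -1.417
vertex -1.411 2.114 0.351
endloop
endfacet
facet normal 0.288 0.579 -0.763
outer loop
vertex -1.344 2.291 -1.417
vertex -0.989 2.966 -0.771
vertex -0.611 2.165 -1.236
endloop
endfacet
facet normal -0.144 -0.984 -0.104
outer loop
vertex -1.344 2.291 -1.417
vertex -0.611 2.165 -1.236
vertex -1.411 2.114 0.351
endloop
endfacet
facet normal 0.288 0.579 -0.763
outer loop
vertex -0.611 2.165 -1.236
vertex -0.989 2.966 -0.771
vertex -0.099 2.508 -0.783
endloop
endfacet
facet normal 0.427 -0.885 0.187
outer loop
vertex -0.611 2.165 -1.236
vertex -0.099 2.508 -0.783
vertex -1.411 2.114 0.351
endloop
endfacet

endsolid
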